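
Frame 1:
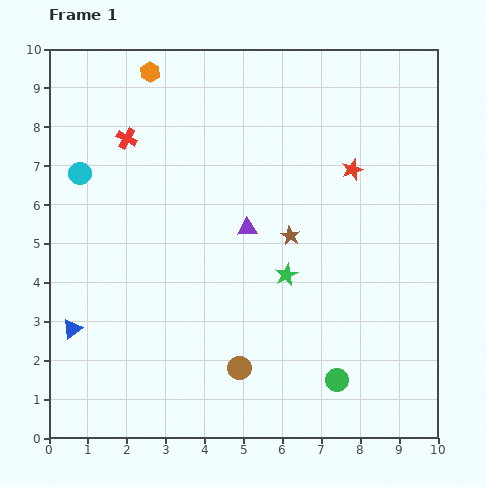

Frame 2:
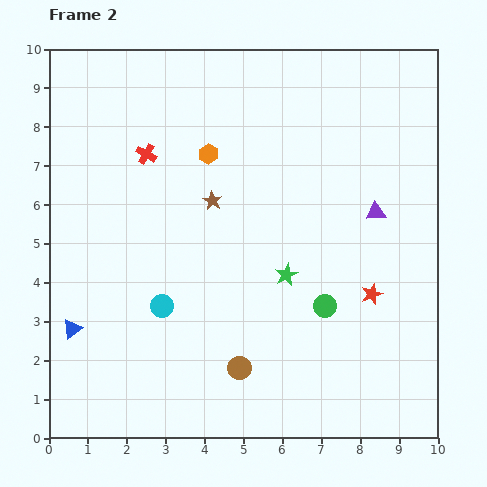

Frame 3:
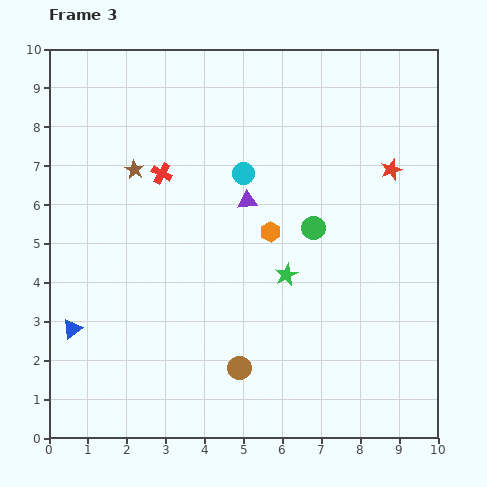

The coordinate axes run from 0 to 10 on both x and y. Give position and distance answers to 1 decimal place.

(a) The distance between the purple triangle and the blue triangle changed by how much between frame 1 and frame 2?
+3.2

Distance in frame 1: 5.2. Distance in frame 2: 8.4.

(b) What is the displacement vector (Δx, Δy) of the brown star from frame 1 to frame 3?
(-4.0, 1.7)

The brown star was at (6.2, 5.2) in frame 1 and (2.2, 6.9) in frame 3.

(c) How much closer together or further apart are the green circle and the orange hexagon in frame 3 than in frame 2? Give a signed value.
-3.8

Distance in frame 2: 4.9. Distance in frame 3: 1.1.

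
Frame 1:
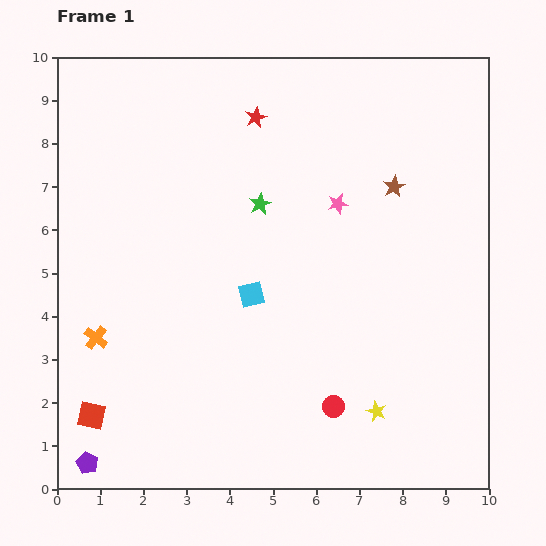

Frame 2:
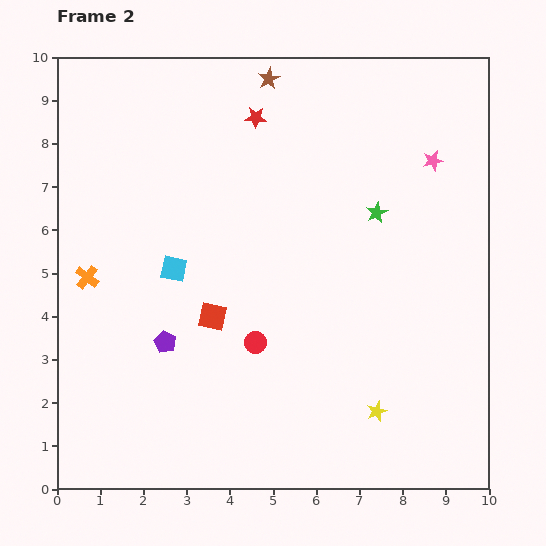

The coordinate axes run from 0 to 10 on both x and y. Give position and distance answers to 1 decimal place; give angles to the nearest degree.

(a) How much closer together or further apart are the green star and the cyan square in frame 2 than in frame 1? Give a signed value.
+2.8

Distance in frame 1: 2.1. Distance in frame 2: 4.9.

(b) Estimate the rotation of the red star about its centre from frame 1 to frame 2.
27° clockwise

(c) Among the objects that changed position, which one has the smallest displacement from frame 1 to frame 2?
the orange cross

(moved 1.4)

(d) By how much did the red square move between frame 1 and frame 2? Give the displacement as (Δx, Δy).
(2.8, 2.3)

The red square was at (0.8, 1.7) in frame 1 and (3.6, 4.0) in frame 2.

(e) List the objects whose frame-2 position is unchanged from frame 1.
the yellow star, the red star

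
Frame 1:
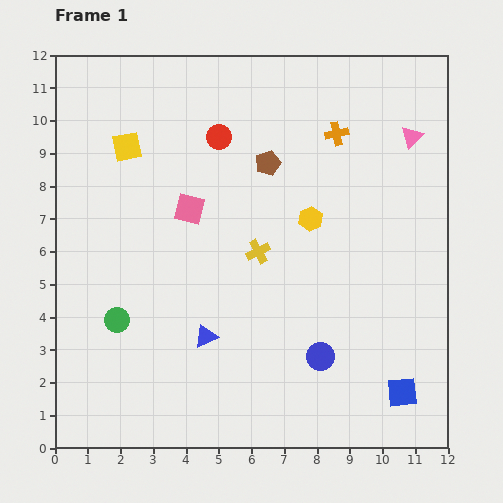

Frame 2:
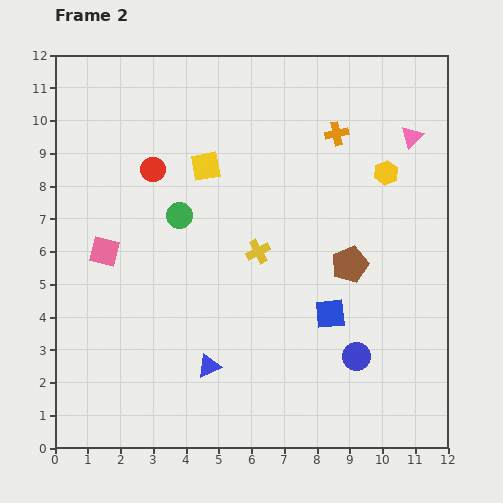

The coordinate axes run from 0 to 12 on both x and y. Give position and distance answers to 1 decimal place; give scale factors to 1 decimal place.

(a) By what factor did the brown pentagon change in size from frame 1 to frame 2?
1.5×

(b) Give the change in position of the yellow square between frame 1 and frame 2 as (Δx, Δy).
(2.4, -0.6)

The yellow square was at (2.2, 9.2) in frame 1 and (4.6, 8.6) in frame 2.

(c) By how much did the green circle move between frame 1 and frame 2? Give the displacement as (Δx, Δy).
(1.9, 3.2)

The green circle was at (1.9, 3.9) in frame 1 and (3.8, 7.1) in frame 2.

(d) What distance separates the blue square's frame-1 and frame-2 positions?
3.3

The blue square moved from (10.6, 1.7) to (8.4, 4.1), a distance of √(2.2² + 2.4²) ≈ 3.3.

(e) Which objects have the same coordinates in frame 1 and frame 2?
the yellow cross, the orange cross, the pink triangle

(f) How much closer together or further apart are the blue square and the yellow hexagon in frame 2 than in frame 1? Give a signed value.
-1.4

Distance in frame 1: 6.0. Distance in frame 2: 4.6.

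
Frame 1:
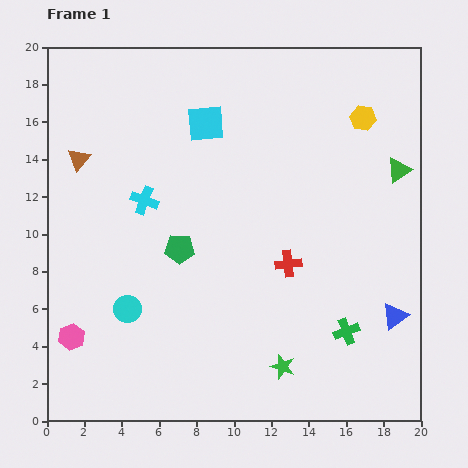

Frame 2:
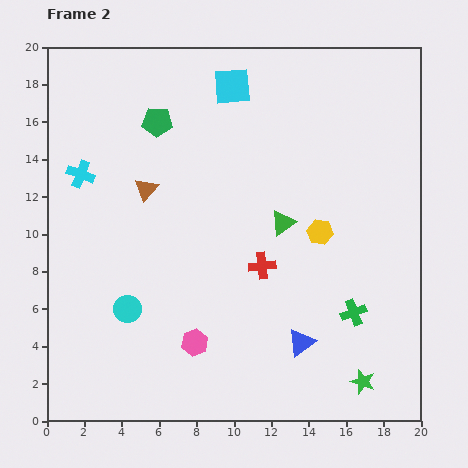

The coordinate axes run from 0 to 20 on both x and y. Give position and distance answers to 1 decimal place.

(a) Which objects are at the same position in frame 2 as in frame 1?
the cyan circle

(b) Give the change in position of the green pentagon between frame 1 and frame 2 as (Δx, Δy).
(-1.2, 6.8)

The green pentagon was at (7.1, 9.2) in frame 1 and (5.9, 16.0) in frame 2.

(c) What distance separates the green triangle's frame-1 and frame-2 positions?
6.8

The green triangle moved from (18.8, 13.4) to (12.6, 10.6), a distance of √(6.2² + 2.8²) ≈ 6.8.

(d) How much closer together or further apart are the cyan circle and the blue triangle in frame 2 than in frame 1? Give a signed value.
-4.8

Distance in frame 1: 14.3. Distance in frame 2: 9.5.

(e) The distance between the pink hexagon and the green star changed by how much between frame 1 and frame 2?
-2.2

Distance in frame 1: 11.4. Distance in frame 2: 9.2.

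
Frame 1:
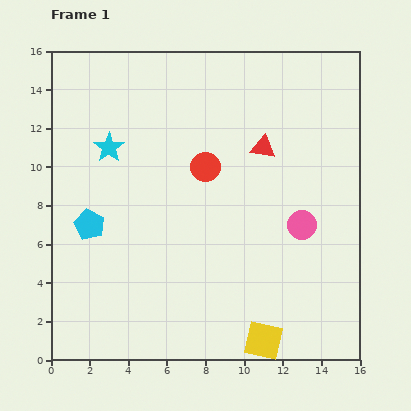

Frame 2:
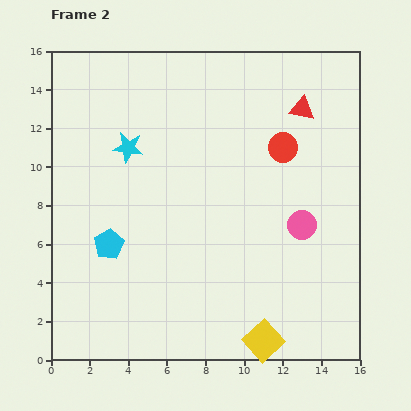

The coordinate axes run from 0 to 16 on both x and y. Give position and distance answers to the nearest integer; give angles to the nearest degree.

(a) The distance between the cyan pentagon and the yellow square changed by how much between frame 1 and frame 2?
-2

Distance in frame 1: 11. Distance in frame 2: 9.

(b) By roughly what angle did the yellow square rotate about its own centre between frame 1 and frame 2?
34° clockwise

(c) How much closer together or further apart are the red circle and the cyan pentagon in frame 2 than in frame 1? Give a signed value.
+3

Distance in frame 1: 7. Distance in frame 2: 10.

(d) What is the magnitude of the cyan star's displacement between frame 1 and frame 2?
1

The cyan star moved from (3, 11) to (4, 11), a distance of √(1² + 0²) ≈ 1.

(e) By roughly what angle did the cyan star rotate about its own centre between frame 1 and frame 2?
28° counter-clockwise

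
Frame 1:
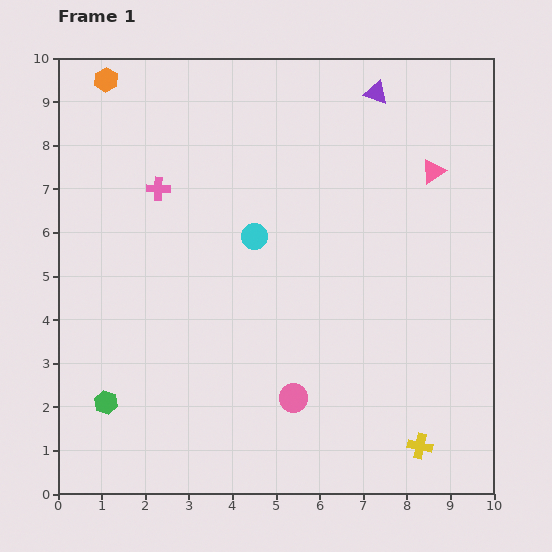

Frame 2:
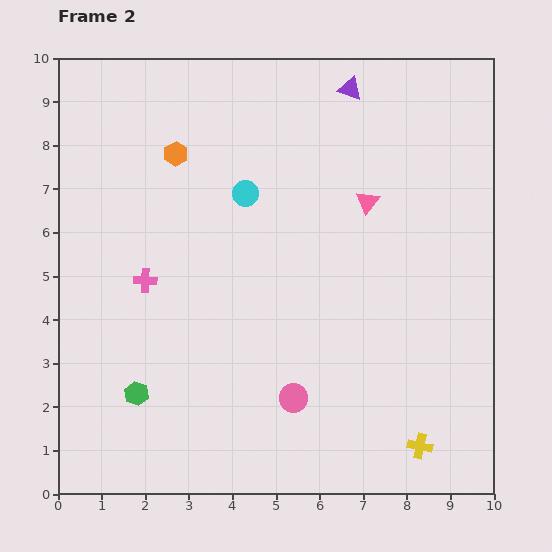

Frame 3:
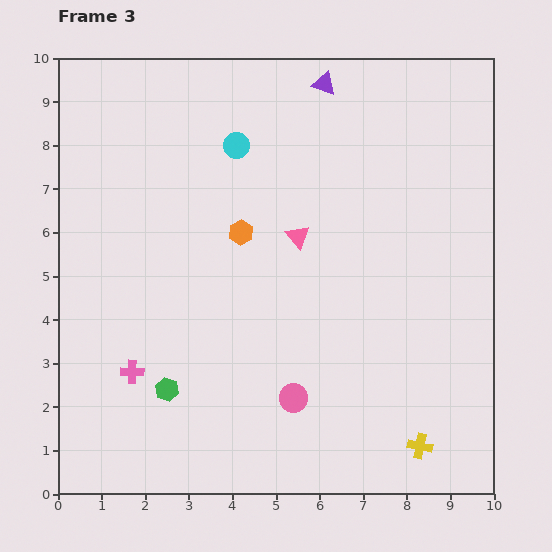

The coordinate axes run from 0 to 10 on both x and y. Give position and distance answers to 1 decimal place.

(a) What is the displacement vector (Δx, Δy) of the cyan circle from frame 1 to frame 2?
(-0.2, 1.0)

The cyan circle was at (4.5, 5.9) in frame 1 and (4.3, 6.9) in frame 2.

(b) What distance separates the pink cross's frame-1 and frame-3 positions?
4.2

The pink cross moved from (2.3, 7.0) to (1.7, 2.8), a distance of √(0.6² + 4.2²) ≈ 4.2.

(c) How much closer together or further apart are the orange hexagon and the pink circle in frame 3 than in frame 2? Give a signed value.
-2.2

Distance in frame 2: 6.2. Distance in frame 3: 4.0.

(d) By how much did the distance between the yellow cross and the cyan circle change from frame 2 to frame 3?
+1.1

Distance in frame 2: 7.0. Distance in frame 3: 8.1.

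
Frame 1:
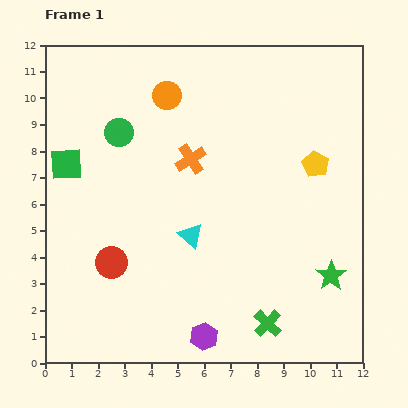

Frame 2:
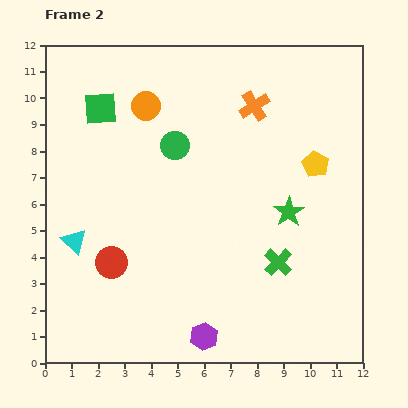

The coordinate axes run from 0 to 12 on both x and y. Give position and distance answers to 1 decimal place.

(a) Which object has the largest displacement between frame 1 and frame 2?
the cyan triangle

(moved 4.4; next 3.1)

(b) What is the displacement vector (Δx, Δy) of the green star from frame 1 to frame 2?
(-1.6, 2.4)

The green star was at (10.8, 3.3) in frame 1 and (9.2, 5.7) in frame 2.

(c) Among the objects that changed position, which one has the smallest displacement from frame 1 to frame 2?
the orange circle

(moved 0.9)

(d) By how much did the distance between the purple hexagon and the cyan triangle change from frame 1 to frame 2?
+2.3

Distance in frame 1: 3.8. Distance in frame 2: 6.1.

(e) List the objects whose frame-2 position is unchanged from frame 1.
the red circle, the purple hexagon, the yellow pentagon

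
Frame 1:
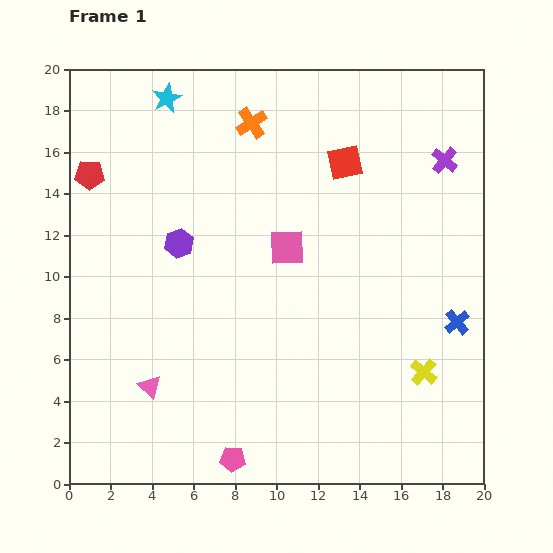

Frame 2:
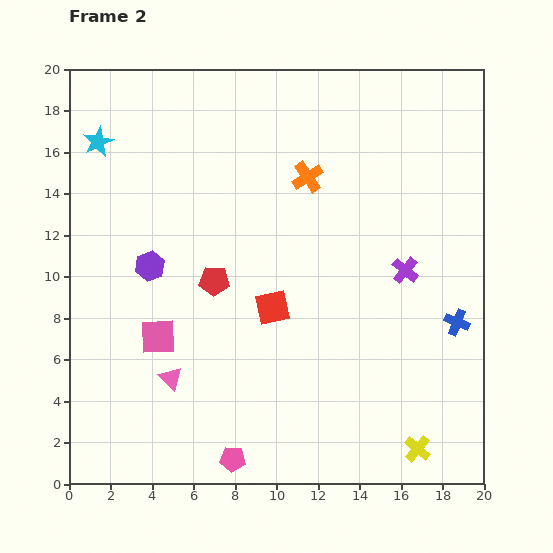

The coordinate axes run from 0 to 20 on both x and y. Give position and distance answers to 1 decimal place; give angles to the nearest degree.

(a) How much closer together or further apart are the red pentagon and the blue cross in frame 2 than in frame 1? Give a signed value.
-7.2

Distance in frame 1: 19.1. Distance in frame 2: 11.9.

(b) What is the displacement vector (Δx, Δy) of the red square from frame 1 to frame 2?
(-3.5, -7.0)

The red square was at (13.3, 15.5) in frame 1 and (9.8, 8.5) in frame 2.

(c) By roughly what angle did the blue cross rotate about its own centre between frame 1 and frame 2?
29° counter-clockwise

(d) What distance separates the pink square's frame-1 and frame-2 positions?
7.5

The pink square moved from (10.5, 11.4) to (4.3, 7.1), a distance of √(6.2² + 4.3²) ≈ 7.5.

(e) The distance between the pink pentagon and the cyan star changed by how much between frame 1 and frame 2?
-1.1

Distance in frame 1: 17.7. Distance in frame 2: 16.6.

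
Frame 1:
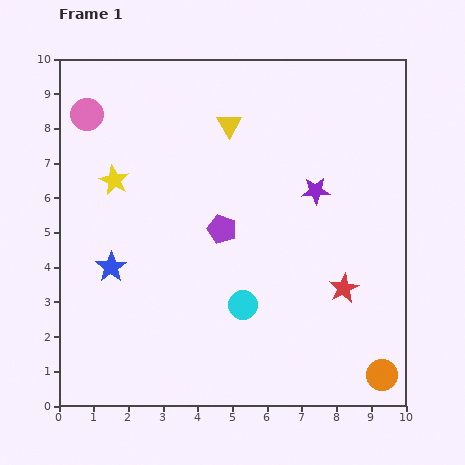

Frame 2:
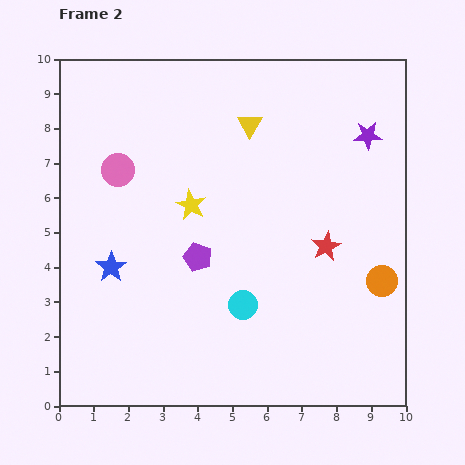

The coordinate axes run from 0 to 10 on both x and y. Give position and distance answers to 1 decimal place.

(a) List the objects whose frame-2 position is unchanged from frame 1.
the blue star, the cyan circle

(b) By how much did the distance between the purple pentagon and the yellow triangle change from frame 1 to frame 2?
+1.1

Distance in frame 1: 3.0. Distance in frame 2: 4.1.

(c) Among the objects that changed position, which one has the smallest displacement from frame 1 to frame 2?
the yellow triangle

(moved 0.6)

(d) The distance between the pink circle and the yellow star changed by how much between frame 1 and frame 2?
+0.2

Distance in frame 1: 2.1. Distance in frame 2: 2.3.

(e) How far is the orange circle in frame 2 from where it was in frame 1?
2.7

The orange circle moved from (9.3, 0.9) to (9.3, 3.6), a distance of √(0.0² + 2.7²) ≈ 2.7.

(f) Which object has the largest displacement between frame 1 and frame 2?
the orange circle

(moved 2.7; next 2.3)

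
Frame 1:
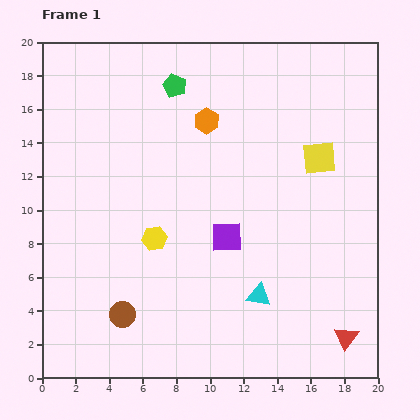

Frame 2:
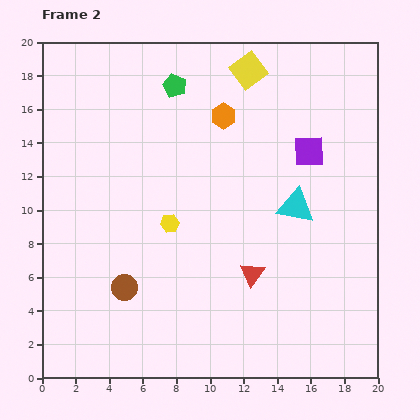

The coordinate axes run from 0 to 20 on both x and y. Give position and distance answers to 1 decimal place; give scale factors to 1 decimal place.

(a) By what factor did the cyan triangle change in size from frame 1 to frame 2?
1.6×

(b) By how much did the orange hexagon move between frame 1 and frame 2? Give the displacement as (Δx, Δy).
(1.0, 0.3)

The orange hexagon was at (9.8, 15.3) in frame 1 and (10.8, 15.6) in frame 2.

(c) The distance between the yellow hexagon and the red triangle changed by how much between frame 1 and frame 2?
-7.1

Distance in frame 1: 12.8. Distance in frame 2: 5.7.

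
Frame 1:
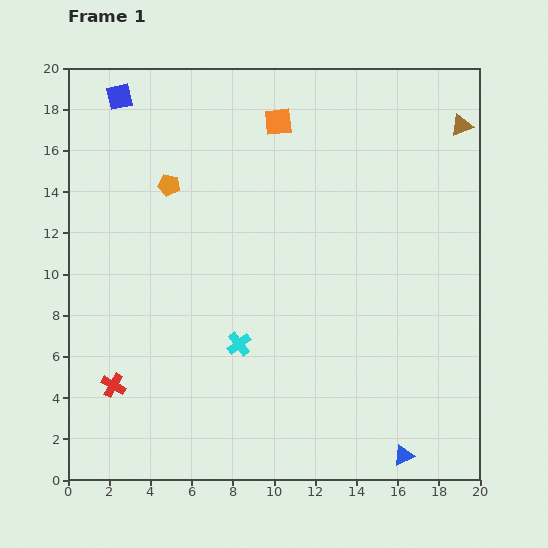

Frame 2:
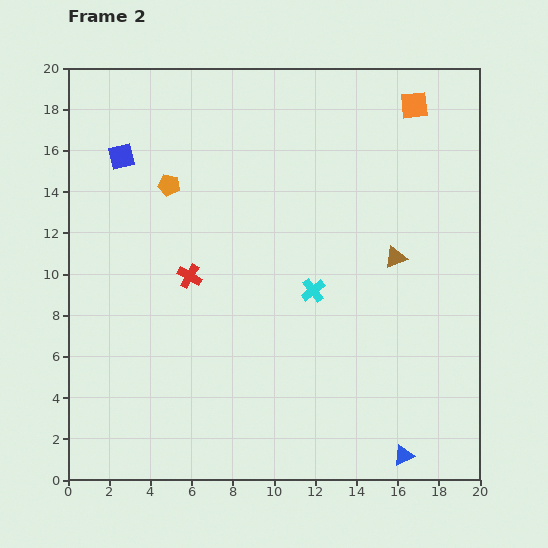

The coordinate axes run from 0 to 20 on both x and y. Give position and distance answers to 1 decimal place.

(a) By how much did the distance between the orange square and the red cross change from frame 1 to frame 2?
-1.4

Distance in frame 1: 15.1. Distance in frame 2: 13.7.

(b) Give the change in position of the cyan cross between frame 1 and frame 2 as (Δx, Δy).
(3.6, 2.6)

The cyan cross was at (8.3, 6.6) in frame 1 and (11.9, 9.2) in frame 2.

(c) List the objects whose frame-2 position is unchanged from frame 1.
the blue triangle, the orange pentagon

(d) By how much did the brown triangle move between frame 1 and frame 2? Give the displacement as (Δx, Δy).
(-3.2, -6.4)

The brown triangle was at (19.1, 17.2) in frame 1 and (15.9, 10.8) in frame 2.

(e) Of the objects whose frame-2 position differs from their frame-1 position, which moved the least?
the blue square

(moved 2.9)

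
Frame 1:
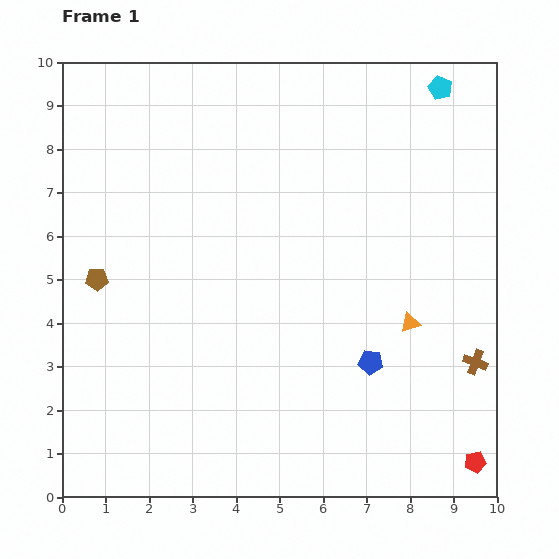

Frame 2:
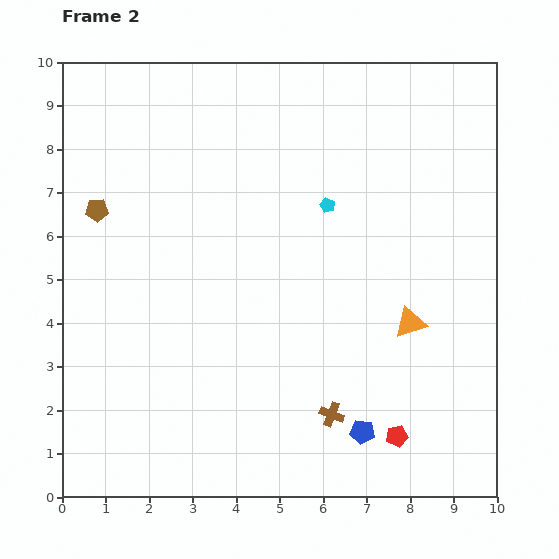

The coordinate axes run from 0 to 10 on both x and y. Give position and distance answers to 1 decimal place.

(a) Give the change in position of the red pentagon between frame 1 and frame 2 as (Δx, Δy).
(-1.8, 0.6)

The red pentagon was at (9.5, 0.8) in frame 1 and (7.7, 1.4) in frame 2.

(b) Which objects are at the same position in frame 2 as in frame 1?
the orange triangle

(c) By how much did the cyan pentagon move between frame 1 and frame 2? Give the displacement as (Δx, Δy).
(-2.6, -2.7)

The cyan pentagon was at (8.7, 9.4) in frame 1 and (6.1, 6.7) in frame 2.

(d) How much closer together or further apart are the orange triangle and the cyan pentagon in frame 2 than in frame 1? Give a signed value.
-2.1

Distance in frame 1: 5.4. Distance in frame 2: 3.3.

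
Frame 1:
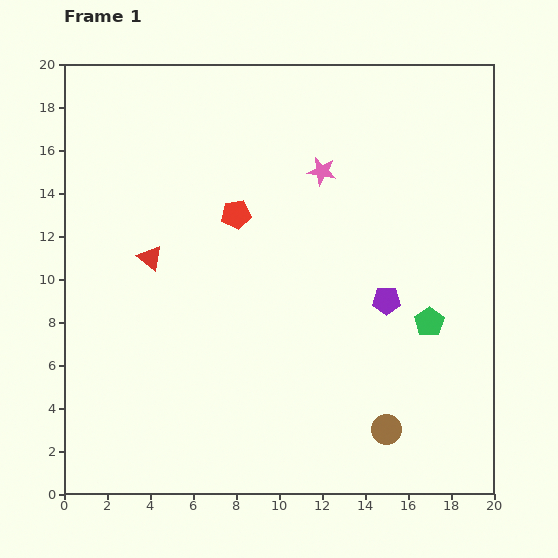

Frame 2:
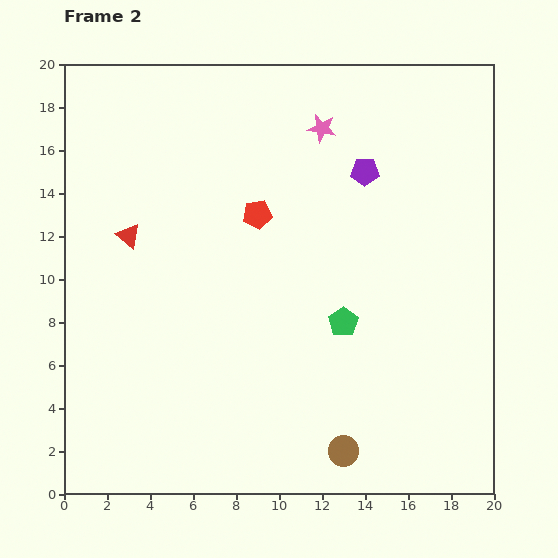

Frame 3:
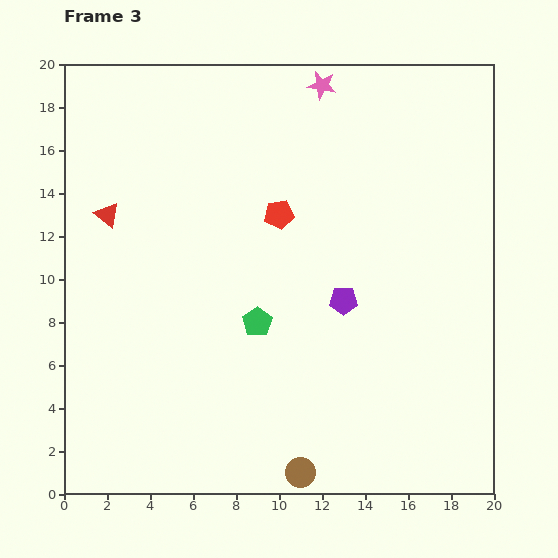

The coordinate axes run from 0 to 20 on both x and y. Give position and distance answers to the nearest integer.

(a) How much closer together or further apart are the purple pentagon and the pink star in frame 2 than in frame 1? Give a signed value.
-4

Distance in frame 1: 7. Distance in frame 2: 3.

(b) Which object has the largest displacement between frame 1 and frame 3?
the green pentagon

(moved 8; next 4)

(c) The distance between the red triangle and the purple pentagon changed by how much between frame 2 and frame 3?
+1

Distance in frame 2: 11. Distance in frame 3: 12.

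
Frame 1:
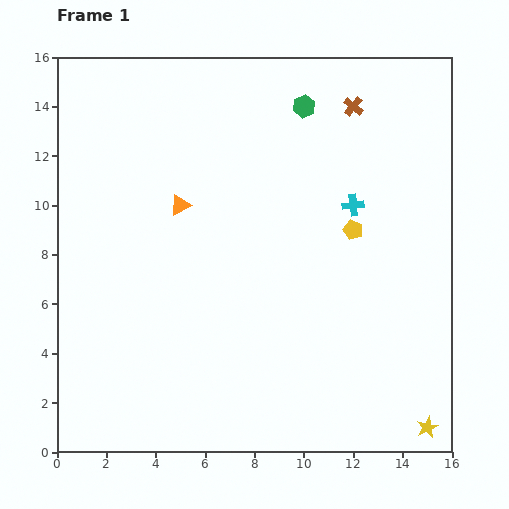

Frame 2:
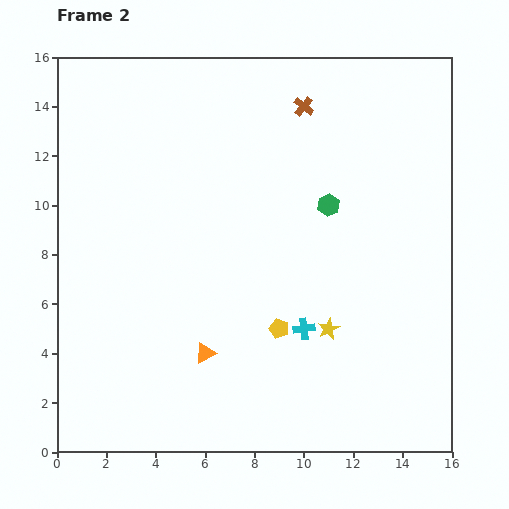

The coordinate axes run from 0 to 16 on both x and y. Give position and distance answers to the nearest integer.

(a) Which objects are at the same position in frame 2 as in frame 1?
none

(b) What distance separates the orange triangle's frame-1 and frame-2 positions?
6

The orange triangle moved from (5, 10) to (6, 4), a distance of √(1² + 6²) ≈ 6.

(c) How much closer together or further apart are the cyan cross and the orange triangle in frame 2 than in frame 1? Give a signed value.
-3

Distance in frame 1: 7. Distance in frame 2: 4.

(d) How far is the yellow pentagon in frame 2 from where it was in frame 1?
5

The yellow pentagon moved from (12, 9) to (9, 5), a distance of √(3² + 4²) ≈ 5.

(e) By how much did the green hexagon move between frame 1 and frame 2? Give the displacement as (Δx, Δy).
(1, -4)

The green hexagon was at (10, 14) in frame 1 and (11, 10) in frame 2.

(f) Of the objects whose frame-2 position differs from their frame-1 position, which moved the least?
the brown cross

(moved 2)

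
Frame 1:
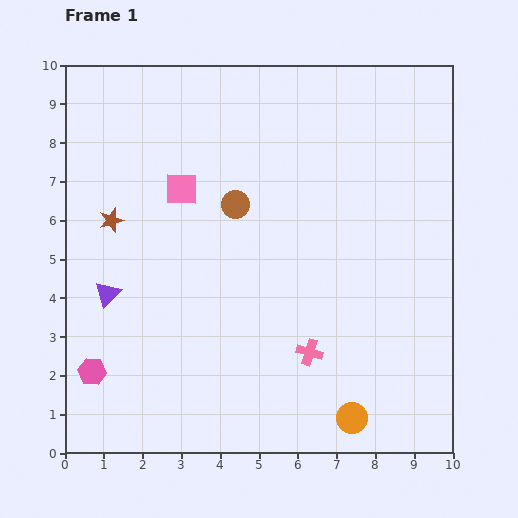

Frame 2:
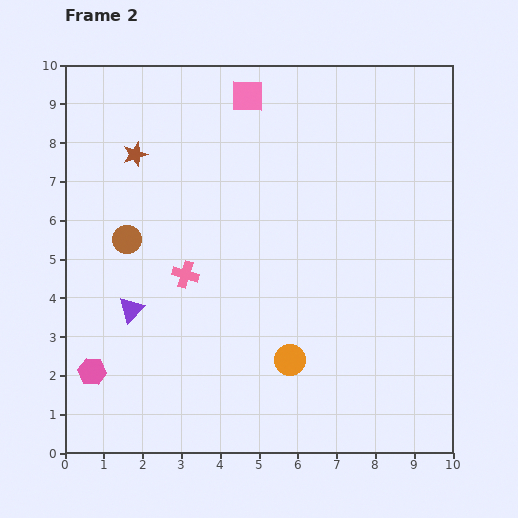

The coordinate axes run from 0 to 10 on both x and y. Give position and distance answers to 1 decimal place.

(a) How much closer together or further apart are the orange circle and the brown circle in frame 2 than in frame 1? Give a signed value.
-1.1

Distance in frame 1: 6.3. Distance in frame 2: 5.2.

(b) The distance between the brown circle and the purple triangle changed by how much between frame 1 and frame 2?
-2.2

Distance in frame 1: 4.0. Distance in frame 2: 1.8.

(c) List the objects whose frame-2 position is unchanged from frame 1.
the pink hexagon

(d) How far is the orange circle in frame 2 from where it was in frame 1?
2.2

The orange circle moved from (7.4, 0.9) to (5.8, 2.4), a distance of √(1.6² + 1.5²) ≈ 2.2.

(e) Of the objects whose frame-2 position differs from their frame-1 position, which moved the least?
the purple triangle

(moved 0.7)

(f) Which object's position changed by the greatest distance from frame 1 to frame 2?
the pink cross

(moved 3.8; next 2.9)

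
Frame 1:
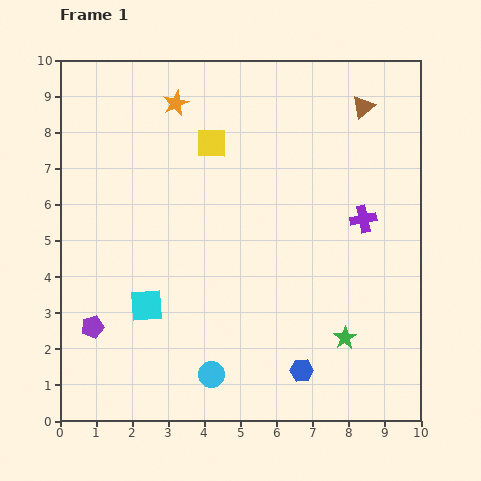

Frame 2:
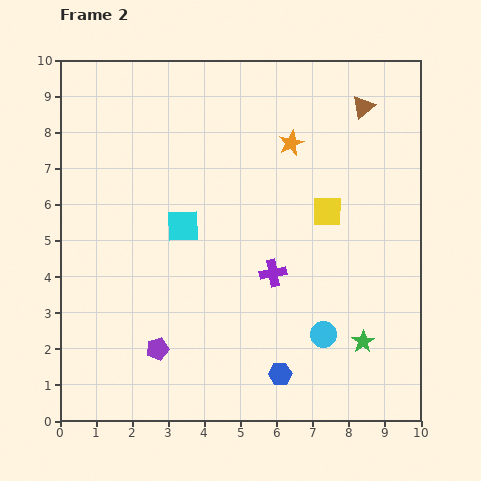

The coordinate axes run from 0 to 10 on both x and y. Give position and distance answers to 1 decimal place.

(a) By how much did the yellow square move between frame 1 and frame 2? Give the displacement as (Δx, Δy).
(3.2, -1.9)

The yellow square was at (4.2, 7.7) in frame 1 and (7.4, 5.8) in frame 2.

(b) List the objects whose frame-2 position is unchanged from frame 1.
the brown triangle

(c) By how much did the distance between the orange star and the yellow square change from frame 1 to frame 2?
+0.6

Distance in frame 1: 1.5. Distance in frame 2: 2.1.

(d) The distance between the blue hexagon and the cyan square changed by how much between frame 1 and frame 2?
+0.2

Distance in frame 1: 4.7. Distance in frame 2: 4.9.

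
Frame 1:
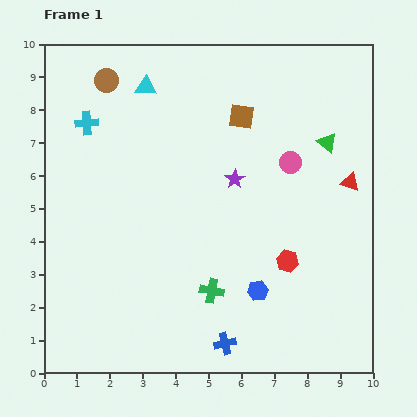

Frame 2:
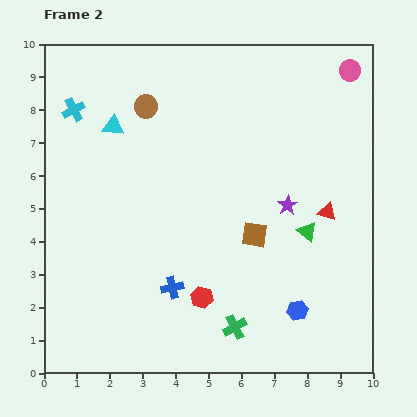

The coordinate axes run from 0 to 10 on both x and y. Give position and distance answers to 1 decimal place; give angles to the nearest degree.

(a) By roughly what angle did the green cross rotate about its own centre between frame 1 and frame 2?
39° counter-clockwise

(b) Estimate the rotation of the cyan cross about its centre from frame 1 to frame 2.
24° counter-clockwise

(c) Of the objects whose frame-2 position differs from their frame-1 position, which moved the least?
the cyan cross

(moved 0.6)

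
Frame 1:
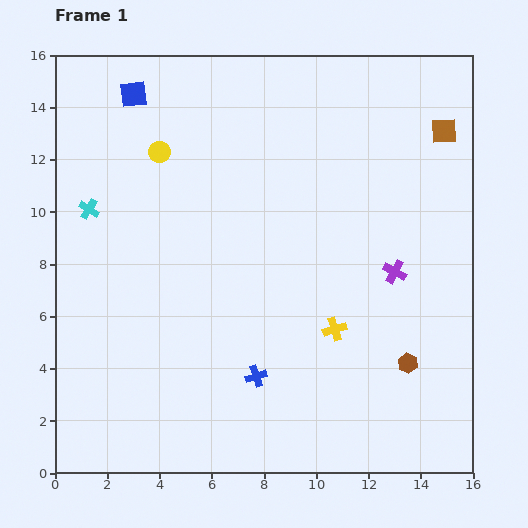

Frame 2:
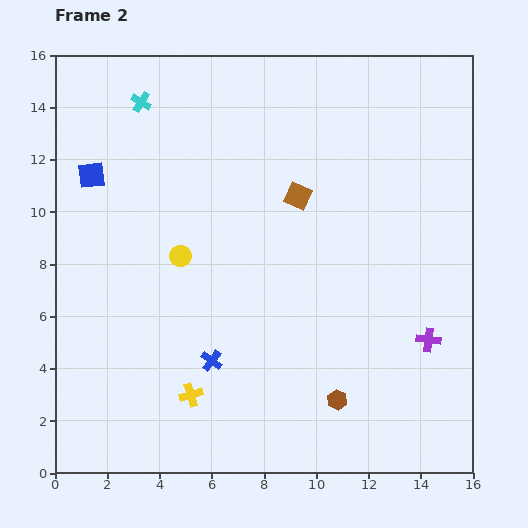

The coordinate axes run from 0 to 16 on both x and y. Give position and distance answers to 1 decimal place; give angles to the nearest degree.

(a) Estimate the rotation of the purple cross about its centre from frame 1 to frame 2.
21° counter-clockwise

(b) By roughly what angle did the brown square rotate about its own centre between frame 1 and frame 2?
27° clockwise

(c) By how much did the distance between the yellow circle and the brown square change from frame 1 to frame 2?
-5.8

Distance in frame 1: 10.9. Distance in frame 2: 5.1.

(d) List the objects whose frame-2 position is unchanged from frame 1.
none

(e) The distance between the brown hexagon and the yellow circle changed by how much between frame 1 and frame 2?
-4.4

Distance in frame 1: 12.5. Distance in frame 2: 8.1.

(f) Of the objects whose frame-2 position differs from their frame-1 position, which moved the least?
the blue cross

(moved 1.8)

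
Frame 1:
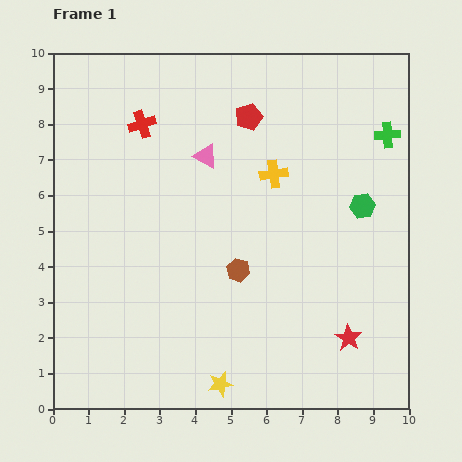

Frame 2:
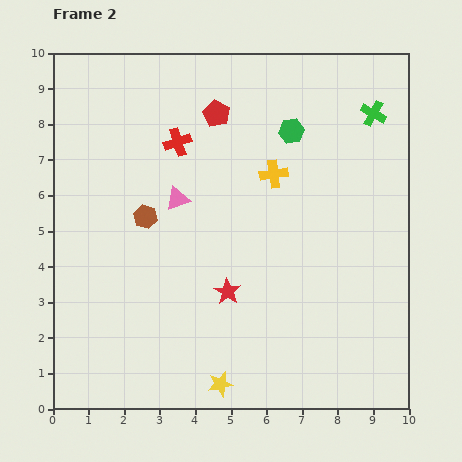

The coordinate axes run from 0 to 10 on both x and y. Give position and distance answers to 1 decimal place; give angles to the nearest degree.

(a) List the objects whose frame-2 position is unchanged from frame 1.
the yellow star, the yellow cross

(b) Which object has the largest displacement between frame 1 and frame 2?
the red star

(moved 3.6; next 3.0)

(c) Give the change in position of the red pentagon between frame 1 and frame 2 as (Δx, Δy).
(-0.9, 0.1)

The red pentagon was at (5.5, 8.2) in frame 1 and (4.6, 8.3) in frame 2.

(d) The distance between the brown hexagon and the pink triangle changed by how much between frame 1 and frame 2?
-2.3

Distance in frame 1: 3.3. Distance in frame 2: 1.0.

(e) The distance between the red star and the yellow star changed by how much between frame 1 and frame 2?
-1.2

Distance in frame 1: 3.8. Distance in frame 2: 2.6.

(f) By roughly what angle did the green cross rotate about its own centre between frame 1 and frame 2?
32° clockwise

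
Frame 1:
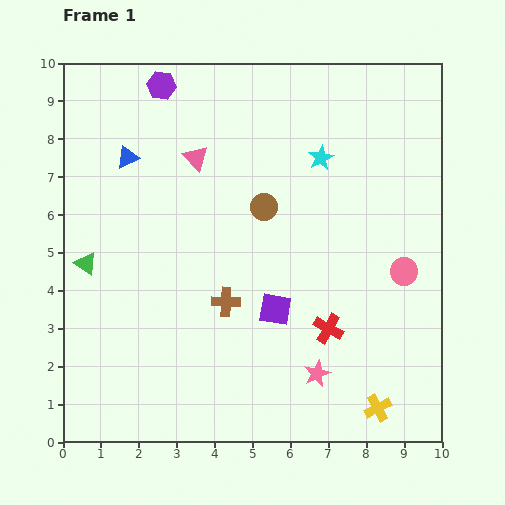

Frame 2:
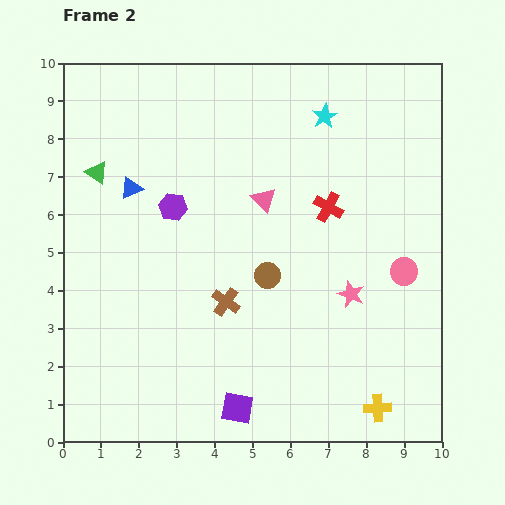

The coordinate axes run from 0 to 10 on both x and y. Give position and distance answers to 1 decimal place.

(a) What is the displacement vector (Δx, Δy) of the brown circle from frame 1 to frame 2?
(0.1, -1.8)

The brown circle was at (5.3, 6.2) in frame 1 and (5.4, 4.4) in frame 2.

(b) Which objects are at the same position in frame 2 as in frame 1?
the brown cross, the pink circle, the yellow cross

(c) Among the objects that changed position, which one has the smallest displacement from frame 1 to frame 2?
the blue triangle

(moved 0.8)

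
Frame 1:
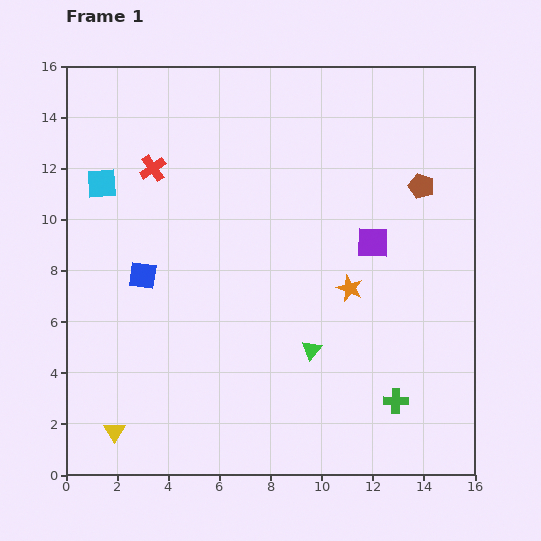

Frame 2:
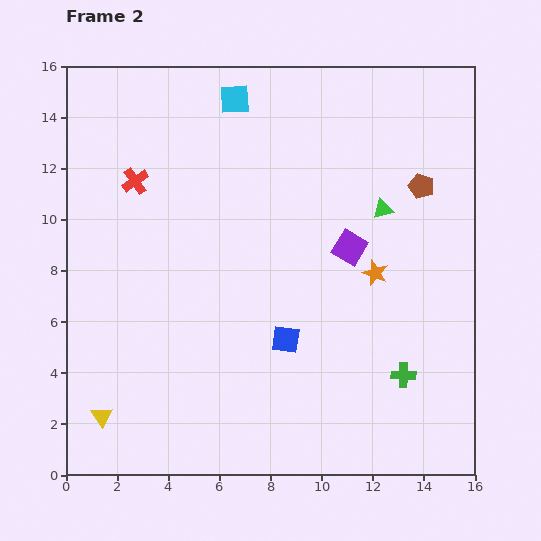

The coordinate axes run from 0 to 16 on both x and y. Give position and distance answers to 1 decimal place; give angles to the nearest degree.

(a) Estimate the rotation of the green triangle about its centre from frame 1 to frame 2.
36° clockwise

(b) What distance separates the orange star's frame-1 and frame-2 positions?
1.2

The orange star moved from (11.1, 7.3) to (12.1, 7.9), a distance of √(1.0² + 0.6²) ≈ 1.2.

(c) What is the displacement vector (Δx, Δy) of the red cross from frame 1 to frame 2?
(-0.7, -0.5)

The red cross was at (3.4, 12.0) in frame 1 and (2.7, 11.5) in frame 2.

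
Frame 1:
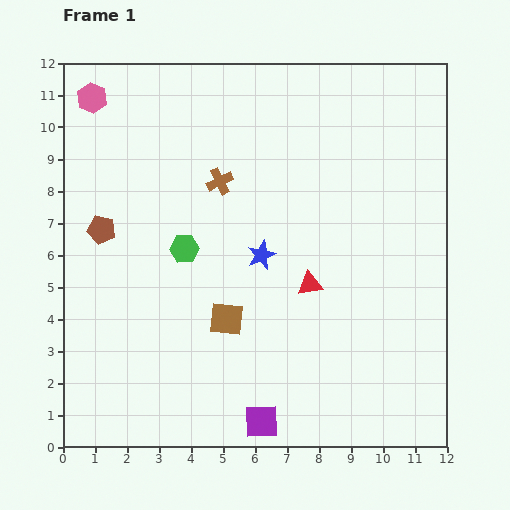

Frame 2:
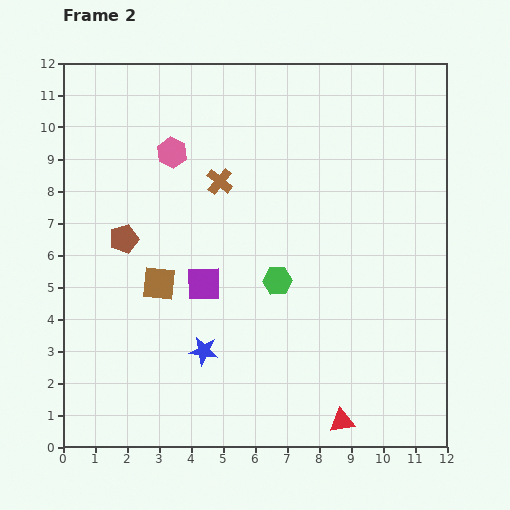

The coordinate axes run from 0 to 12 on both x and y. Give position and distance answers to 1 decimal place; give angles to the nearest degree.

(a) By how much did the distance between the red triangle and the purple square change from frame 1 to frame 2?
+1.5

Distance in frame 1: 4.6. Distance in frame 2: 6.1.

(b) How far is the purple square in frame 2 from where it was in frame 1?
4.7

The purple square moved from (6.2, 0.8) to (4.4, 5.1), a distance of √(1.8² + 4.3²) ≈ 4.7.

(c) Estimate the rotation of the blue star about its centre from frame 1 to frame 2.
31° clockwise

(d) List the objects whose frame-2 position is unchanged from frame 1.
the brown cross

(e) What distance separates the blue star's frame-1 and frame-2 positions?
3.5

The blue star moved from (6.2, 6.0) to (4.4, 3.0), a distance of √(1.8² + 3.0²) ≈ 3.5.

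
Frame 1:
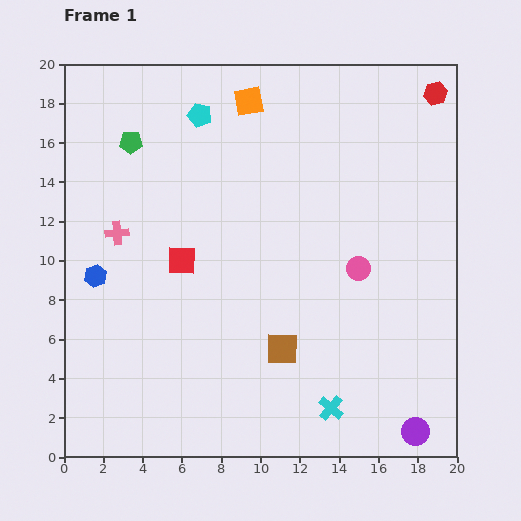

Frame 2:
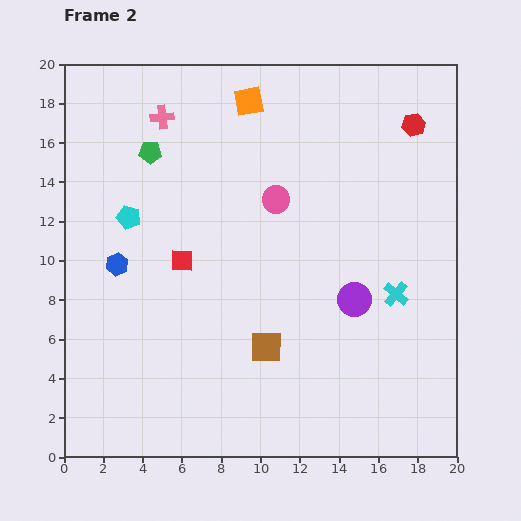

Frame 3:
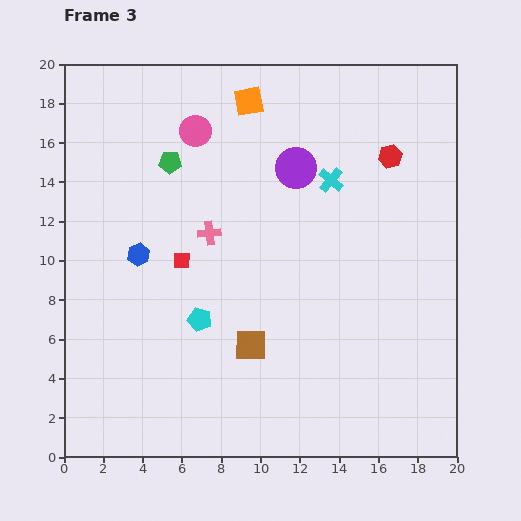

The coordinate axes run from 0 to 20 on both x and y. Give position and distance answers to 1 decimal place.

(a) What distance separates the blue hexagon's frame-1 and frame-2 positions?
1.3

The blue hexagon moved from (1.6, 9.2) to (2.7, 9.8), a distance of √(1.1² + 0.6²) ≈ 1.3.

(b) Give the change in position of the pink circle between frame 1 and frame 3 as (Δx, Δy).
(-8.3, 7.0)

The pink circle was at (15.0, 9.6) in frame 1 and (6.7, 16.6) in frame 3.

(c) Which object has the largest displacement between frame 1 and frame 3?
the purple circle

(moved 14.7; next 11.6)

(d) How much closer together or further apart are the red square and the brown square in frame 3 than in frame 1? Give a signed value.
-1.3

Distance in frame 1: 6.8. Distance in frame 3: 5.5.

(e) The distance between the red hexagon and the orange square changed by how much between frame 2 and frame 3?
-0.8

Distance in frame 2: 8.5. Distance in frame 3: 7.7.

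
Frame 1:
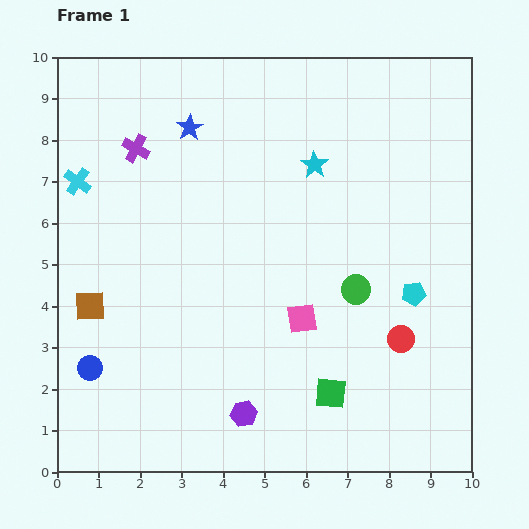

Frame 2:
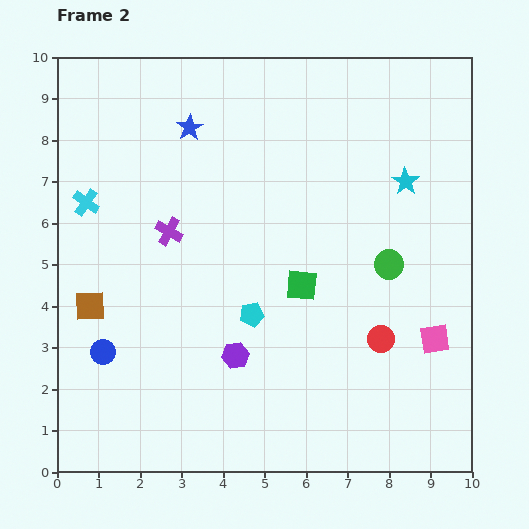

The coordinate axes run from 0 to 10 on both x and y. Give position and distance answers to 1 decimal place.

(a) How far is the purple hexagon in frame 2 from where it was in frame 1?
1.4

The purple hexagon moved from (4.5, 1.4) to (4.3, 2.8), a distance of √(0.2² + 1.4²) ≈ 1.4.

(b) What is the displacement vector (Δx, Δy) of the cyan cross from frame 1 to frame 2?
(0.2, -0.5)

The cyan cross was at (0.5, 7.0) in frame 1 and (0.7, 6.5) in frame 2.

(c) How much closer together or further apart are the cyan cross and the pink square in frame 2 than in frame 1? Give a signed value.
+2.7

Distance in frame 1: 6.3. Distance in frame 2: 9.0.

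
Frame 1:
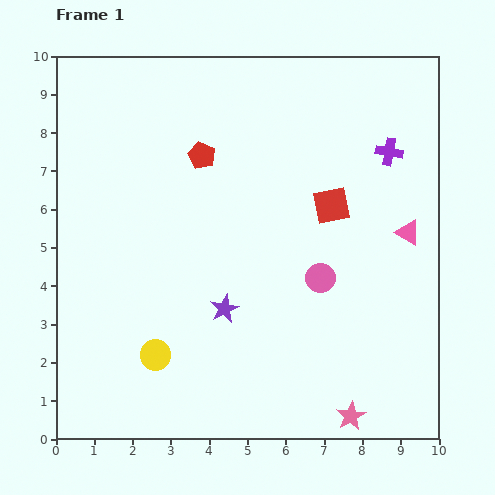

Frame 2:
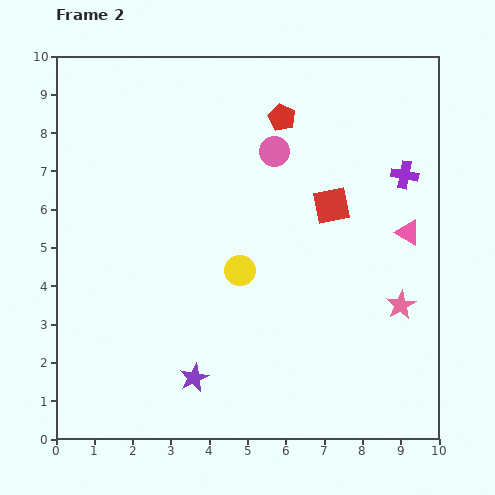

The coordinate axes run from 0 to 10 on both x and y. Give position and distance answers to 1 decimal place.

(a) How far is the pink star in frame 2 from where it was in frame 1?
3.2

The pink star moved from (7.7, 0.6) to (9.0, 3.5), a distance of √(1.3² + 2.9²) ≈ 3.2.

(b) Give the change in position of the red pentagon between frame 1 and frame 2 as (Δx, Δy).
(2.1, 1.0)

The red pentagon was at (3.8, 7.4) in frame 1 and (5.9, 8.4) in frame 2.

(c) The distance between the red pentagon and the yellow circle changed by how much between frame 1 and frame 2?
-1.2

Distance in frame 1: 5.3. Distance in frame 2: 4.1.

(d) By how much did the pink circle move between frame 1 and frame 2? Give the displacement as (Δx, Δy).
(-1.2, 3.3)

The pink circle was at (6.9, 4.2) in frame 1 and (5.7, 7.5) in frame 2.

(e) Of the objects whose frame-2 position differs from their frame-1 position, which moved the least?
the purple cross

(moved 0.7)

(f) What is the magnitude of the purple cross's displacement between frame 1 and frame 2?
0.7

The purple cross moved from (8.7, 7.5) to (9.1, 6.9), a distance of √(0.4² + 0.6²) ≈ 0.7.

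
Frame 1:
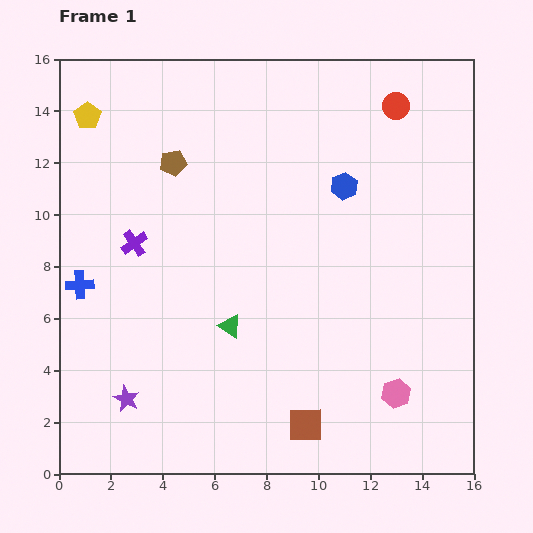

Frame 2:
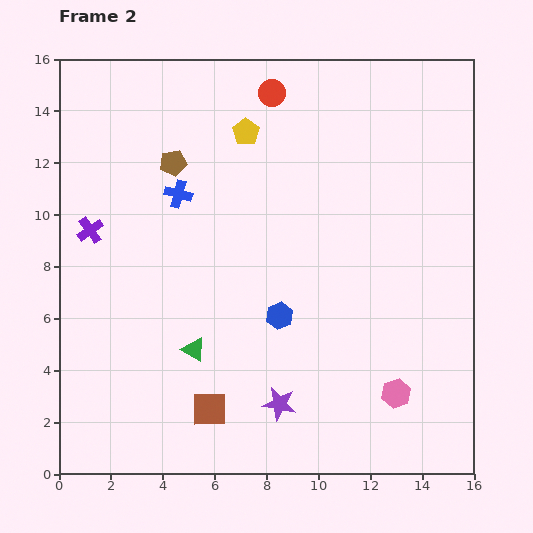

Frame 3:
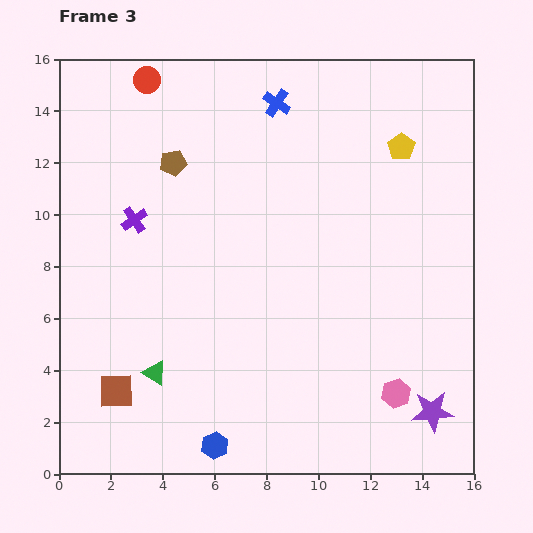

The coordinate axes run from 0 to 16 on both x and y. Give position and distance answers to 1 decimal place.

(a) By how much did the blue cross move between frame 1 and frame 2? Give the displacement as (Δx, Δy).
(3.8, 3.5)

The blue cross was at (0.8, 7.3) in frame 1 and (4.6, 10.8) in frame 2.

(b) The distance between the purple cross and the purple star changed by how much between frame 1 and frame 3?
+7.7

Distance in frame 1: 6.0. Distance in frame 3: 13.7.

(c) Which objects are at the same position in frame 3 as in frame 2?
the pink hexagon, the brown pentagon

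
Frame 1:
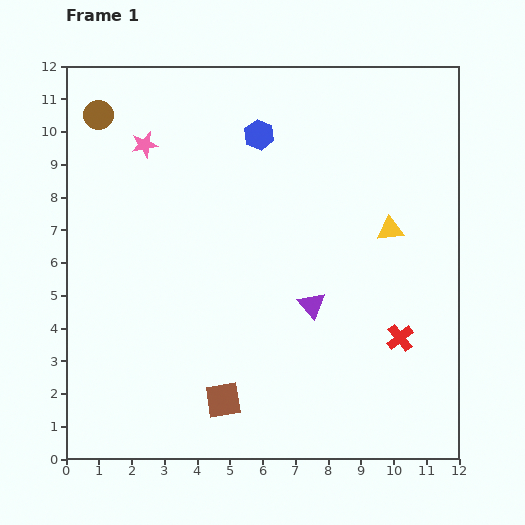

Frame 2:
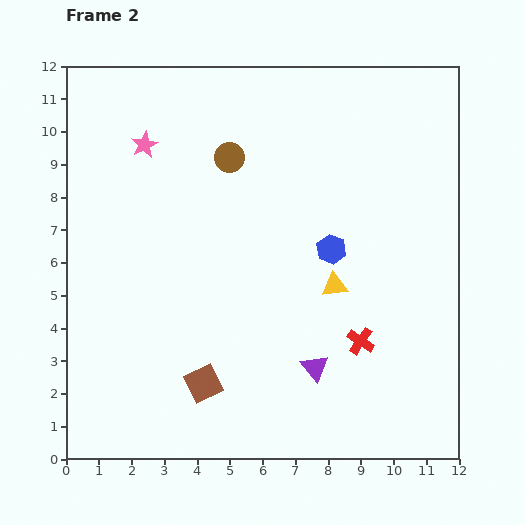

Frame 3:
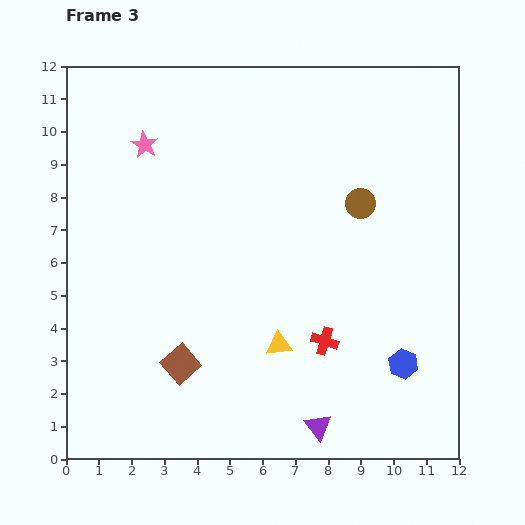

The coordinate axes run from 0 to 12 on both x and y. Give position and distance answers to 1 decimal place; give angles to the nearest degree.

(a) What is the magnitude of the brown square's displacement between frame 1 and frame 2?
0.8

The brown square moved from (4.8, 1.8) to (4.2, 2.3), a distance of √(0.6² + 0.5²) ≈ 0.8.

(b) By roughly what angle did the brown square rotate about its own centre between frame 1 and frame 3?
32° counter-clockwise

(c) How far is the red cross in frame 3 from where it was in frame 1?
2.3

The red cross moved from (10.2, 3.7) to (7.9, 3.6), a distance of √(2.3² + 0.1²) ≈ 2.3.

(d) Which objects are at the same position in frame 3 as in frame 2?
the pink star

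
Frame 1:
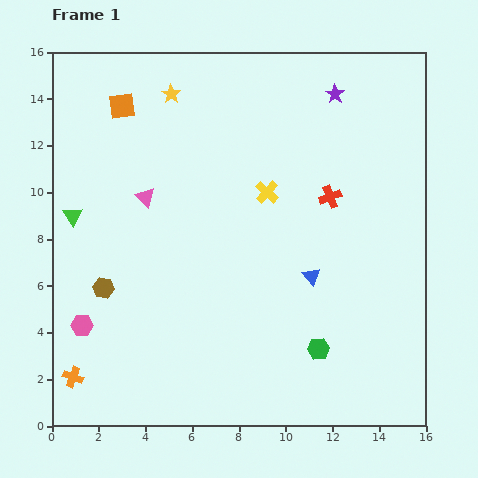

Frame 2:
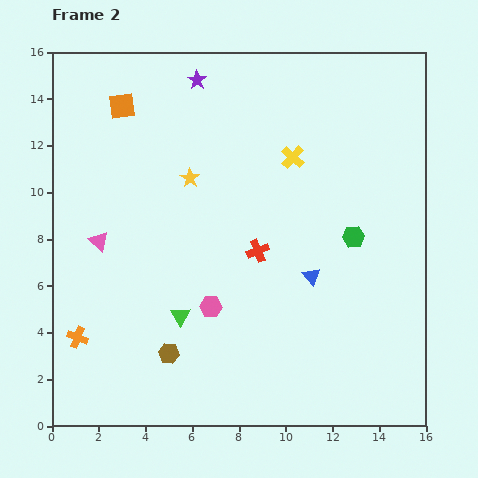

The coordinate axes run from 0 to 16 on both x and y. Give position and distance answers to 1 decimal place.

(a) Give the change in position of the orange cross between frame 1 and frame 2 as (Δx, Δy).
(0.2, 1.7)

The orange cross was at (0.9, 2.1) in frame 1 and (1.1, 3.8) in frame 2.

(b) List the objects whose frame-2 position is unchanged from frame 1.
the blue triangle, the orange square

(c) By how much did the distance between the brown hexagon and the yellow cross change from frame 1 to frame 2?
+1.8

Distance in frame 1: 8.1. Distance in frame 2: 9.9.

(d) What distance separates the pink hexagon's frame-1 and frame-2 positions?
5.6

The pink hexagon moved from (1.3, 4.3) to (6.8, 5.1), a distance of √(5.5² + 0.8²) ≈ 5.6.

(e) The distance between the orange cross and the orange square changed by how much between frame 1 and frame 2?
-1.7

Distance in frame 1: 11.8. Distance in frame 2: 10.1.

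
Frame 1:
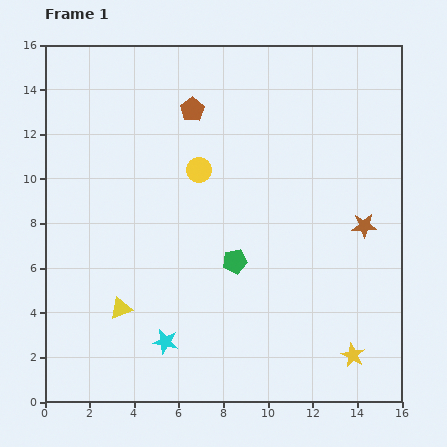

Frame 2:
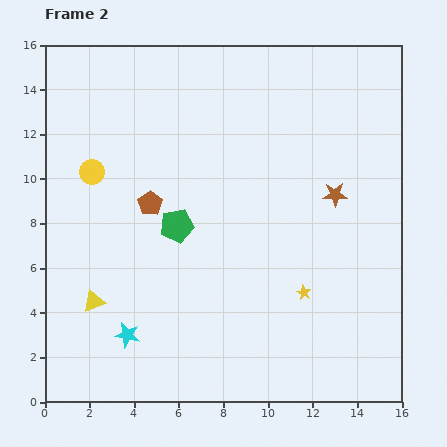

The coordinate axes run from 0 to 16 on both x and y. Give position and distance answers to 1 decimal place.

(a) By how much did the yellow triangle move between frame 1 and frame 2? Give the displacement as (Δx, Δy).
(-1.2, 0.3)

The yellow triangle was at (3.4, 4.2) in frame 1 and (2.2, 4.5) in frame 2.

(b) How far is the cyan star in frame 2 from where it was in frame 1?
1.7

The cyan star moved from (5.4, 2.7) to (3.7, 3.0), a distance of √(1.7² + 0.3²) ≈ 1.7.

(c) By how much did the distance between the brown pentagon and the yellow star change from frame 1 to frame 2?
-5.1

Distance in frame 1: 13.1. Distance in frame 2: 8.0.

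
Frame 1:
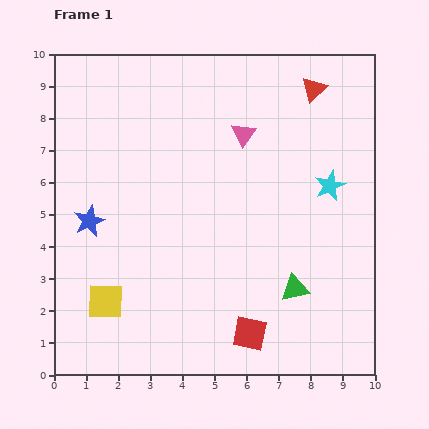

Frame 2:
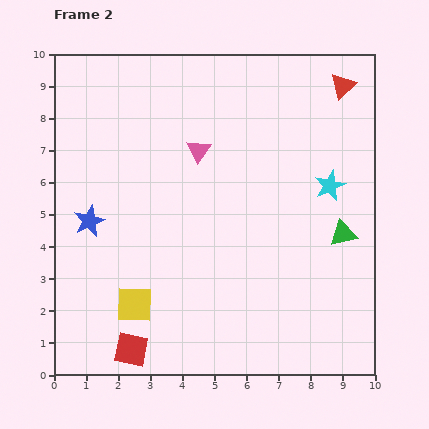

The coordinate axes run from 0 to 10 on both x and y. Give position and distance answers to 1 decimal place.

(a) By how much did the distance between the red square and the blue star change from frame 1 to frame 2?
-1.9

Distance in frame 1: 6.1. Distance in frame 2: 4.2.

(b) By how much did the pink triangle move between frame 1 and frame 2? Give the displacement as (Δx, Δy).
(-1.4, -0.5)

The pink triangle was at (5.9, 7.5) in frame 1 and (4.5, 7.0) in frame 2.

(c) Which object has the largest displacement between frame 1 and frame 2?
the red square

(moved 3.7; next 2.3)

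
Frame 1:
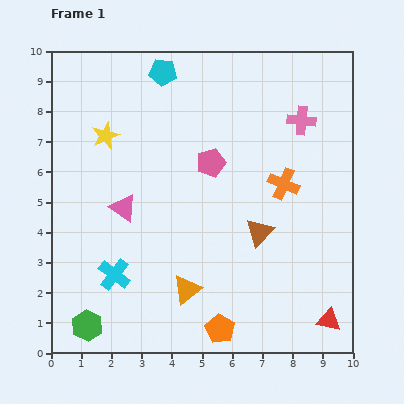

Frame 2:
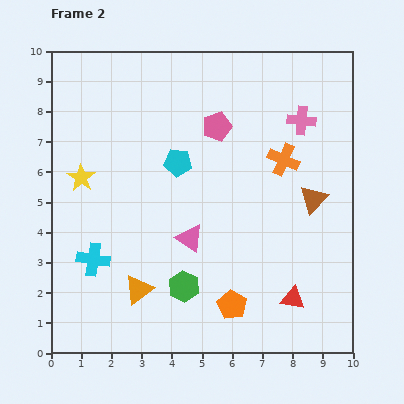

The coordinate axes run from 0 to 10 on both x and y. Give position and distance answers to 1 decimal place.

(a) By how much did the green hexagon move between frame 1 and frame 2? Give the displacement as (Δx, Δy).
(3.2, 1.3)

The green hexagon was at (1.2, 0.9) in frame 1 and (4.4, 2.2) in frame 2.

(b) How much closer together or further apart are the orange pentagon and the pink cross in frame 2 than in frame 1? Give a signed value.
-0.9

Distance in frame 1: 7.4. Distance in frame 2: 6.5.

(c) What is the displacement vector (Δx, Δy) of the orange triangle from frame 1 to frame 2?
(-1.6, 0.0)

The orange triangle was at (4.5, 2.1) in frame 1 and (2.9, 2.1) in frame 2.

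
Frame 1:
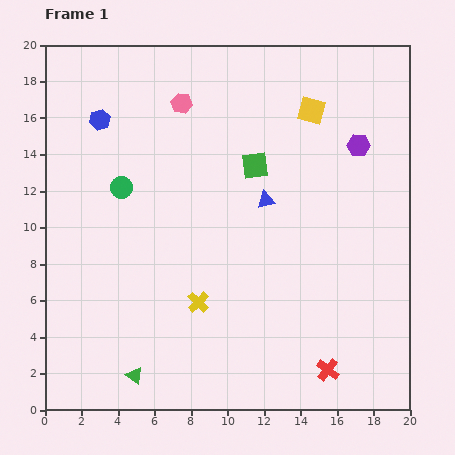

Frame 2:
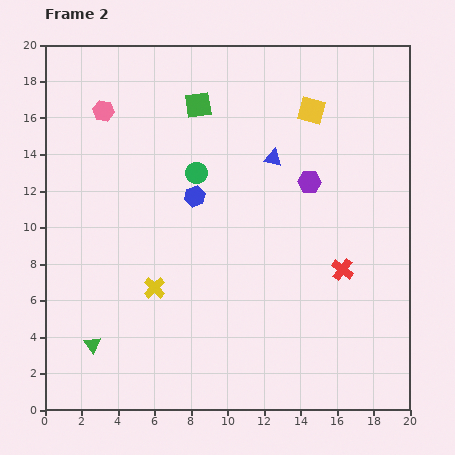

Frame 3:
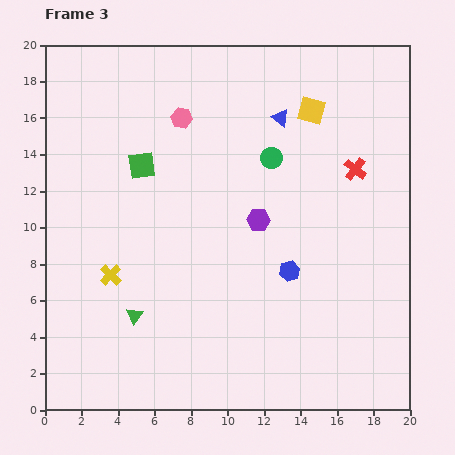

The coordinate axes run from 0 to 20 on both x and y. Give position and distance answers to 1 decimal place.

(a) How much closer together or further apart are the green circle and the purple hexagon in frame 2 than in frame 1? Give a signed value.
-7.0

Distance in frame 1: 13.2. Distance in frame 2: 6.2.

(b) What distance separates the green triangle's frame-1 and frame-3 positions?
3.3

The green triangle moved from (4.9, 1.9) to (4.9, 5.2), a distance of √(0.0² + 3.3²) ≈ 3.3.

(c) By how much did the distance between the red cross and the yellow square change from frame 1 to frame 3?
-10.2

Distance in frame 1: 14.2. Distance in frame 3: 4.0.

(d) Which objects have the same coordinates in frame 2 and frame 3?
the yellow square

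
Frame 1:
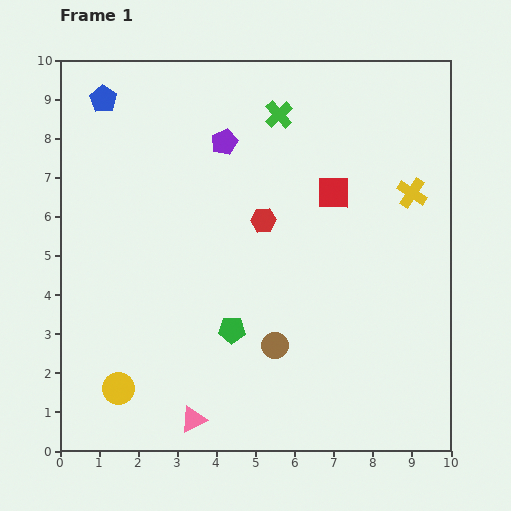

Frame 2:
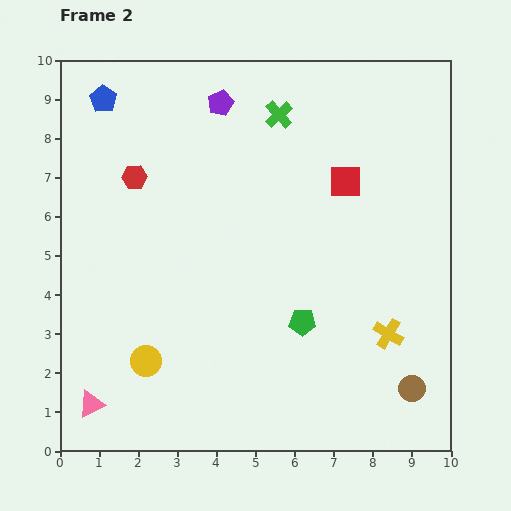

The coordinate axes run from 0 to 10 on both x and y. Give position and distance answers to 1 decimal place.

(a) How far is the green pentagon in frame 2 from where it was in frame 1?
1.8

The green pentagon moved from (4.4, 3.1) to (6.2, 3.3), a distance of √(1.8² + 0.2²) ≈ 1.8.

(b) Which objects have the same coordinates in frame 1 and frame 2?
the green cross, the blue pentagon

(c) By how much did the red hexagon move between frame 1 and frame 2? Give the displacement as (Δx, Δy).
(-3.3, 1.1)

The red hexagon was at (5.2, 5.9) in frame 1 and (1.9, 7.0) in frame 2.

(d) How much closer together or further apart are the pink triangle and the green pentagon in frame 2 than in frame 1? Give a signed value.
+3.3

Distance in frame 1: 2.5. Distance in frame 2: 5.8.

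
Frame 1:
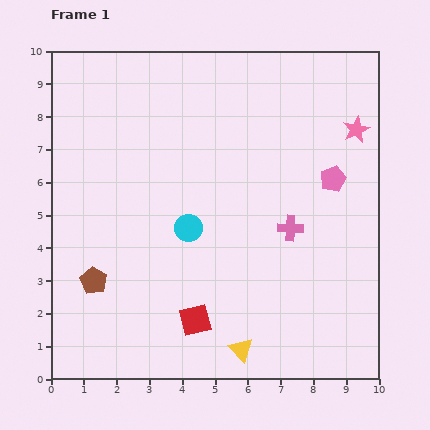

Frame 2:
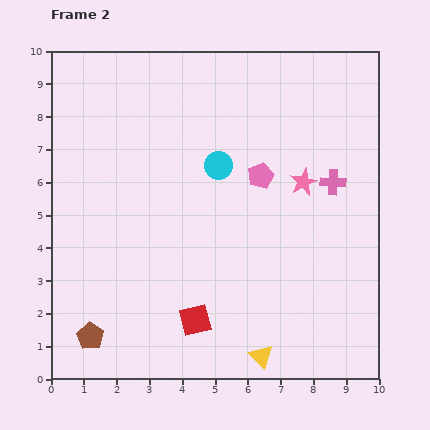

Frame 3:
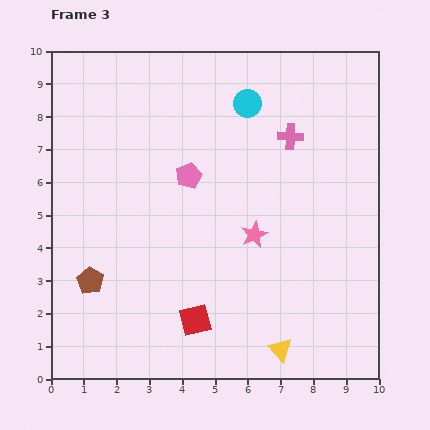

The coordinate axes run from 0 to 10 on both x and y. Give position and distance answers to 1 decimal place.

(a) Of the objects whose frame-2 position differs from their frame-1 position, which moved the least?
the yellow triangle

(moved 0.6)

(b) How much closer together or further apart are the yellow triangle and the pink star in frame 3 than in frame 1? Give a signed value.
-4.0

Distance in frame 1: 7.6. Distance in frame 3: 3.6.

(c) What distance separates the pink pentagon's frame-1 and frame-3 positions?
4.4

The pink pentagon moved from (8.6, 6.1) to (4.2, 6.2), a distance of √(4.4² + 0.1²) ≈ 4.4.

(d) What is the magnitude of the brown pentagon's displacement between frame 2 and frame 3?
1.7

The brown pentagon moved from (1.2, 1.3) to (1.2, 3.0), a distance of √(0.0² + 1.7²) ≈ 1.7.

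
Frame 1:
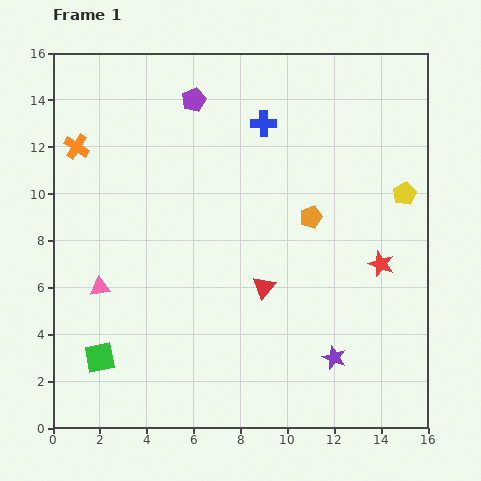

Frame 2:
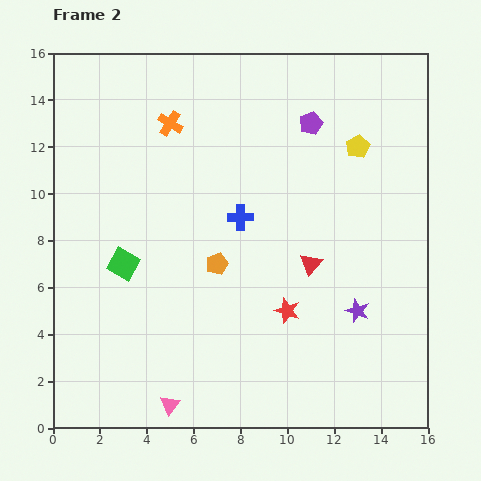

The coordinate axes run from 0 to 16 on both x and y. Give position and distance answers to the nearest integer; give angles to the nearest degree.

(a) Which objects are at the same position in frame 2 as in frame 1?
none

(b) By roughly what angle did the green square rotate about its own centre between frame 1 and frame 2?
40° clockwise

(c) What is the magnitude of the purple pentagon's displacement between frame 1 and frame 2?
5

The purple pentagon moved from (6, 14) to (11, 13), a distance of √(5² + 1²) ≈ 5.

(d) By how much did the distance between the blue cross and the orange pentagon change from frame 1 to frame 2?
-2

Distance in frame 1: 4. Distance in frame 2: 2.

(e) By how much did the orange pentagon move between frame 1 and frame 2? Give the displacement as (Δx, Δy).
(-4, -2)

The orange pentagon was at (11, 9) in frame 1 and (7, 7) in frame 2.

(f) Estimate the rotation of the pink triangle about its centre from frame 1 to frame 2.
45° counter-clockwise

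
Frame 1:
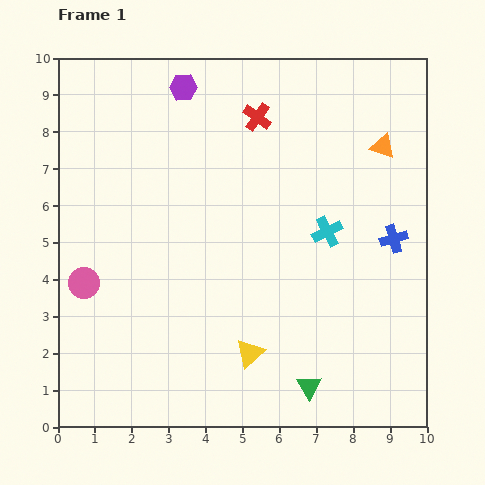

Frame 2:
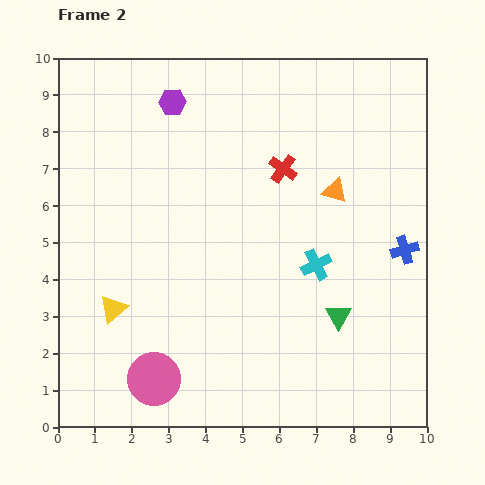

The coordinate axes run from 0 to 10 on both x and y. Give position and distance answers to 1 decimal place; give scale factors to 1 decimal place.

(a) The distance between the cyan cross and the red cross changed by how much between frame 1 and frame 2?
-0.8

Distance in frame 1: 3.6. Distance in frame 2: 2.8.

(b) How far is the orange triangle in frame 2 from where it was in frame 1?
1.8

The orange triangle moved from (8.8, 7.6) to (7.5, 6.4), a distance of √(1.3² + 1.2²) ≈ 1.8.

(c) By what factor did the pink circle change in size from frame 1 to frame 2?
1.7×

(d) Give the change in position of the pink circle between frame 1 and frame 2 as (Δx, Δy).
(1.9, -2.6)

The pink circle was at (0.7, 3.9) in frame 1 and (2.6, 1.3) in frame 2.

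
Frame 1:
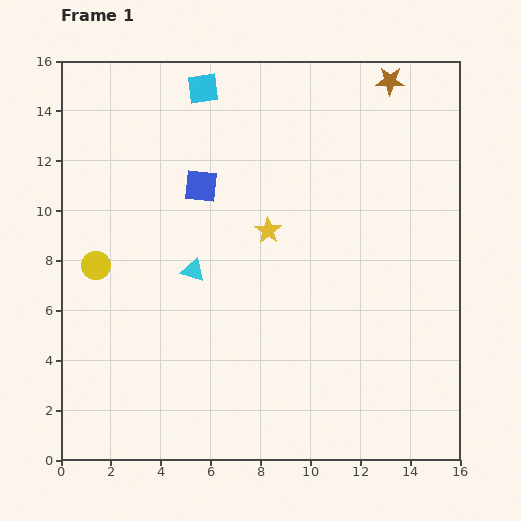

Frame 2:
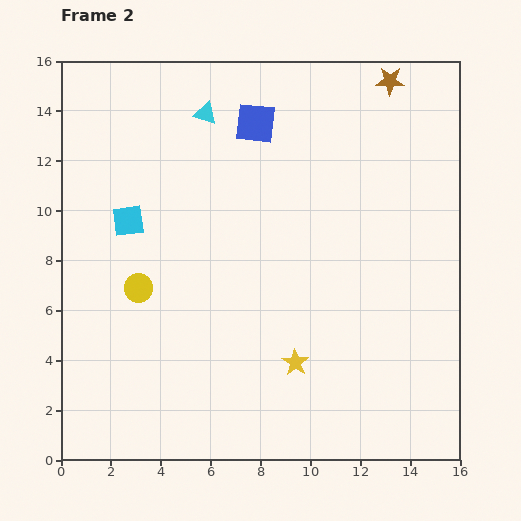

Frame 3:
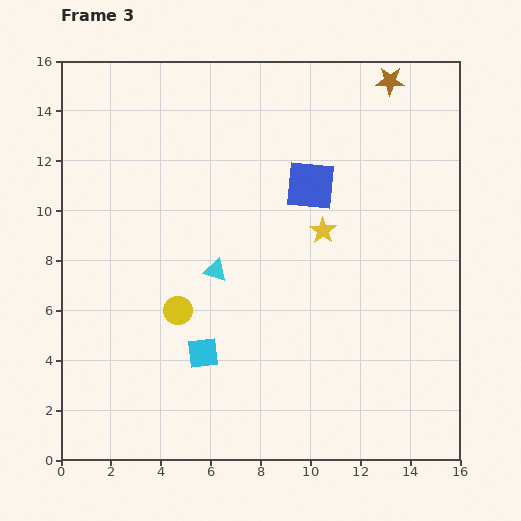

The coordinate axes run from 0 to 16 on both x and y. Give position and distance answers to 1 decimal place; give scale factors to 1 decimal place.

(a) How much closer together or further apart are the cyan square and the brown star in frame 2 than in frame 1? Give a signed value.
+4.4

Distance in frame 1: 7.5. Distance in frame 2: 11.9.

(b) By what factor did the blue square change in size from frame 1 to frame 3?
1.5×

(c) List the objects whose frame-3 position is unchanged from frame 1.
the brown star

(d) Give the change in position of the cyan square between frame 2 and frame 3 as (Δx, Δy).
(3.0, -5.3)

The cyan square was at (2.7, 9.6) in frame 2 and (5.7, 4.3) in frame 3.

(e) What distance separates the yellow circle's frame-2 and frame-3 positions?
1.8

The yellow circle moved from (3.1, 6.9) to (4.7, 6.0), a distance of √(1.6² + 0.9²) ≈ 1.8.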